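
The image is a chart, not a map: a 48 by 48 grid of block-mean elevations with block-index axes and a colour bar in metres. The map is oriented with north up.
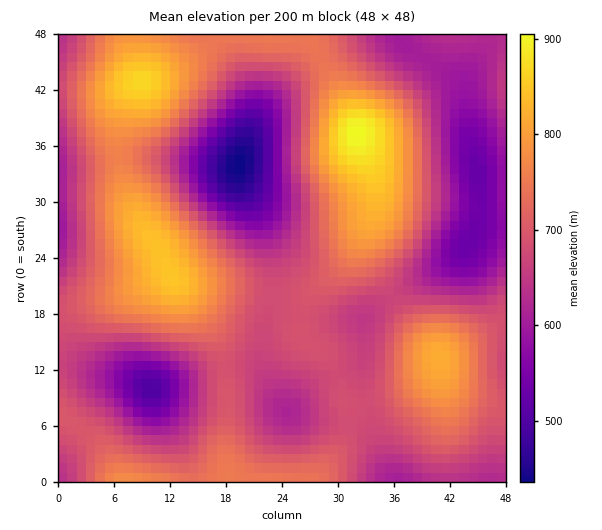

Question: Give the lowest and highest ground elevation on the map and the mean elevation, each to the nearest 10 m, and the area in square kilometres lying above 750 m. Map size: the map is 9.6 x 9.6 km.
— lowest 430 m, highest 910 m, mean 690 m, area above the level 21.9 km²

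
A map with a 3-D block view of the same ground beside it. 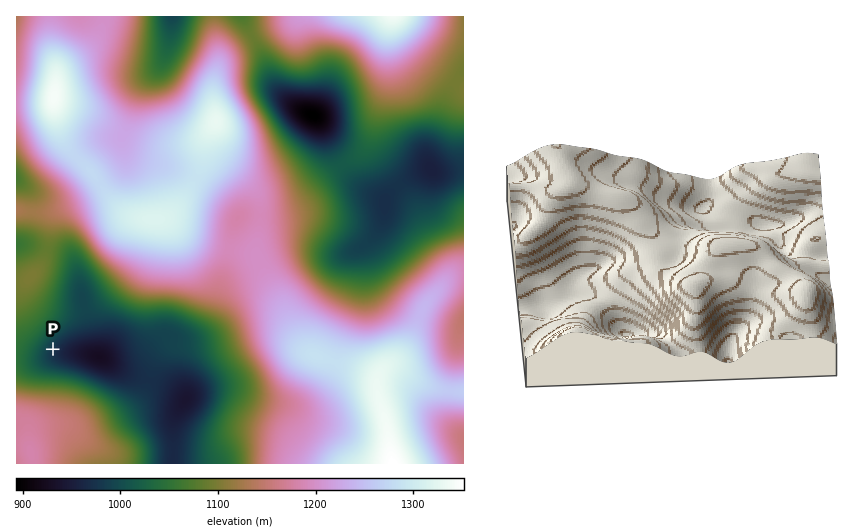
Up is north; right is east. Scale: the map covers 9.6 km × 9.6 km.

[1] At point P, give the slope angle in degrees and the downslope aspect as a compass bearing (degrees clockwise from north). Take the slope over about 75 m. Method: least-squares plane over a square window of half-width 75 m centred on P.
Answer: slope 6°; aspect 116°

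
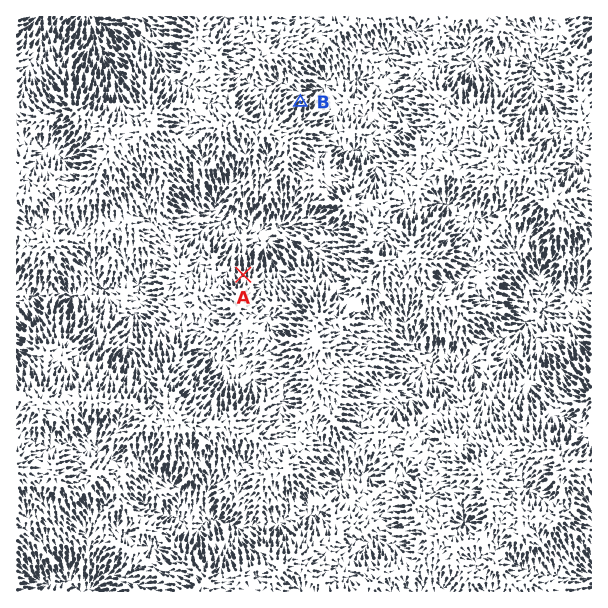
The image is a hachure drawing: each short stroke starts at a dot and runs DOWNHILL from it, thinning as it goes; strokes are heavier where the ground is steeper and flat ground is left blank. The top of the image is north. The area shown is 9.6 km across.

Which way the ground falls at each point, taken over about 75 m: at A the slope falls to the N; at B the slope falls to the NE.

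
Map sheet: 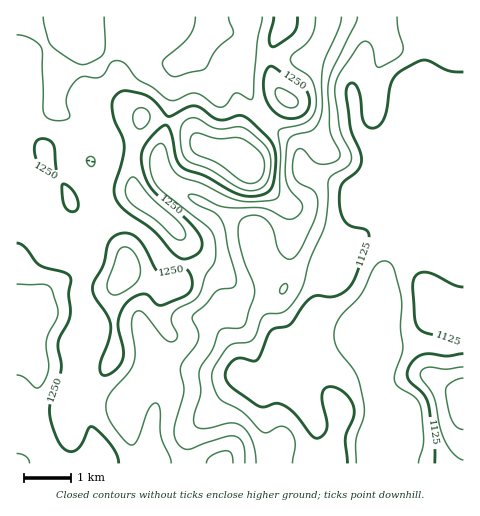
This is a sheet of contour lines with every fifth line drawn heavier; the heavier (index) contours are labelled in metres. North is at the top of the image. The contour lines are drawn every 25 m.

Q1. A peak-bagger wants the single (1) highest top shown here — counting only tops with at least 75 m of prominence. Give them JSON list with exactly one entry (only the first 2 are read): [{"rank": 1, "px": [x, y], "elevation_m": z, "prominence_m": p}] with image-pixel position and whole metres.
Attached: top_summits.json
[{"rank": 1, "px": [249, 166], "elevation_m": 1323, "prominence_m": 248}]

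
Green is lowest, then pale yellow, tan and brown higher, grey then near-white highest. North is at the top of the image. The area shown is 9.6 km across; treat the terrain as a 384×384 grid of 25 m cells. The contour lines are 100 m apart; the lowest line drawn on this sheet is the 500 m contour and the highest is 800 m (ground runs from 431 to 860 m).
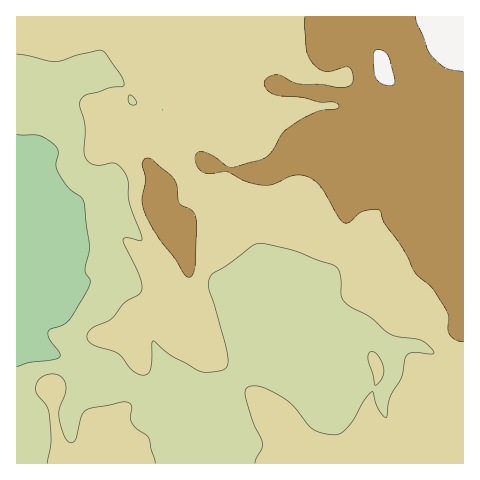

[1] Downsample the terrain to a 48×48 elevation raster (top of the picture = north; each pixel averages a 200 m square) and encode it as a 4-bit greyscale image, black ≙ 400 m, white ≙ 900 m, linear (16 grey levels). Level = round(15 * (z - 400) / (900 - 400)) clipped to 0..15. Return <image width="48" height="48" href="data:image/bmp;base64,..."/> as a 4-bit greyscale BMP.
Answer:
<image width="48" height="48" href="data:image/bmp;base64,Qk32BAAAAAAAAHYAAAAoAAAAMAAAADAAAAABAAQAAAAAAIAEAAATCwAAEwsAABAAAAAAAAAAAAAAABEREQAiIiIAMzMzAERERABVVVUAZmZmAHd3dwCIiIgAmZmZAKqqqgC7u7sAzMzMAN3d3QDu7u4A////AFVWd2d3d2ZmZVVVVmZmd3d3d3d3dneIiFVWZmd3d2ZmZVVVVmZmd3d3d3d3ZniJiFVWZmZ3dmZmZVVVZmZneId3Z3d3Z4iZiFVWZmZ3dmZmZVVVZmZniHZmZmd2Z4mZiFVWZmZ3ZmZmVVVVZmZ3h3ZVZmZmZ4mYiVVWZmZmZmZlVVVWZmZ3d2VVZmZmZ4mYiVVmZlVmZmZVVVVWZmZ3dlVVVmZmZ4iIiVVndlVVVmVVVVVVZmZmZVVVVmZmZ4iIiVVndlRERVVVVVVVZmZmVVVVVWZmZniIiUVmZURERWZlVVZmZmZVVVVVVWZmZniIiDREREREVmdlVmZ2ZlVVVVVVVWZmZmd3dyIjNEVVZndmZneHZlVVVVVVVWZmZmZmZxIiNFVmd3dmd3iHZlVVVVVVVWZmZmZneBIjRFZneIdneIiHZVVVVVVVVVZmZmZ4mSIjNFZneIdniIiHZVVVVVVVVVZmZ3d4miIiI0VWZ3d4iIh2ZVVVVVVVVWZnd3d4miIiIjRVZnd4iHd2ZWVVVVVVZmZ3iIeImhEiIjNFVmeJmHd2VWVVVVVmZneIiIiJqhESIjNEVVZ5iIdmVVVVVVZmZ3iIiIiZqhESIjM0RFZ4eIhmVVVVVVZmZ4iIiImaqhERIjMzNFd3eJhmZVVVVVZmZ3iIiJmqqhERIjMzNGd3iah2ZmVVZmZmZ3iIiJqqqhEREiM0RWdnmqh3dmZmZmZnd3eIiZqqqhEREiM0VmZ4q6l3d2ZmZnd3iIiImaqqqhEREiNFZmaKq6l3d3Z3d3d3iIiImqqqmhERESNFVVeaqql3d3d3d3d4iYiJmqqpmhERESNFVWiqqql3eIh3d3d4mZmZmZmZmhEREiNERWmqqZh3d3d3d3eJmpmZmZmqqhERIjNERXmrqYh3d3d3d3eJqqmZmaqqqhESIzRERXmqqYh3iIiIiIiZqqqZmqqqqhESM0REVXmqmIiIiZqqmYmZqqqZmqqqqiIiNEVVVomZmImZmZqqqqqqqqqqqqqqqiIjNFZmZ4mYh4mpmZmaqruqqqqqqqqqqiIjNFZ3d3iId4mYiIiJq7u6qquqqqqqqjMzNFZ3d3iHd4iHd3eJq7y7qqu6qqqqqzM0RVZ3d3d3Z3d3d3eImrzLqqu6qqqru0RERVZ4h3d2ZndmZ3eIiaq7qqqqqqq7u1VVVWZ3d2ZmZmZmZnd3iImamqq7uqu7u1VVVWZ3dmZmZmZmZneIiImZmaq7u7u7u0RVVWZmZmZmZmZmd3eJmZmZmqq7u7u7u0REVVZmZmd2ZmZnd4iZmZmZmZq8y7u7u0RERVVVZnd3Zmd3d4iZmYiZmZvNy7u7zERVVVVVZ4iHZmd3d3iIiIiZmavNy7u8zGZmZmVWd4mHZnd3d3d3d4mqqqvMy7vM3Xd3d2ZmeImHZnd3d3d3eImrqrvMu7zN3Xd3d2Zmd4iHd3d3d3eIiJmrq7u7u7zd7nd3dmZmd4h3eId3d3eIiJmqq7u7u7ze7nd3ZmZmd4d3eId3d3iIiJmqq7u7u83e7g=="/>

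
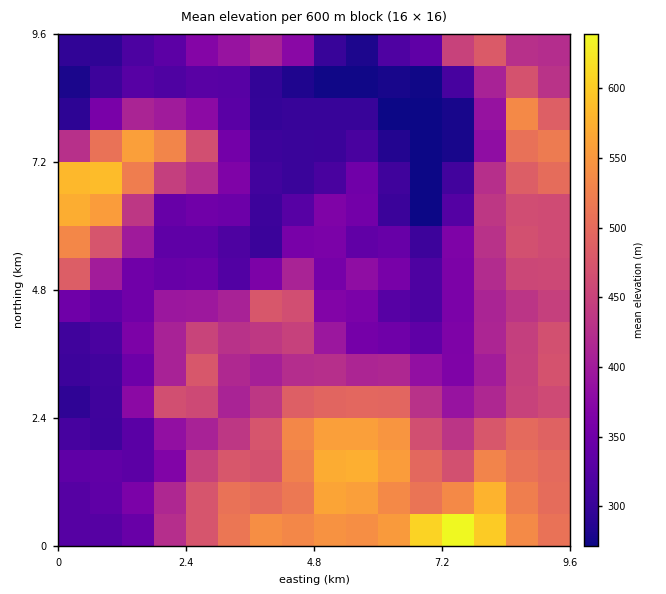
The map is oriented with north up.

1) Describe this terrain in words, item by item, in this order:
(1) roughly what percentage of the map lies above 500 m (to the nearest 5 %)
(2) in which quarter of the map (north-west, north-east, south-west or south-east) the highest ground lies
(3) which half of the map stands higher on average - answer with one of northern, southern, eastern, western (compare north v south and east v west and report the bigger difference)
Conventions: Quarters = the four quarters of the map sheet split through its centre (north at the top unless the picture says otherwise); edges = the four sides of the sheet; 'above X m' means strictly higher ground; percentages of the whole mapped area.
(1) Ground above 500 m makes up about 20 % of the sheet.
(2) The highest point lies in the south-east quarter of the map.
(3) The southern half stands higher on average than the northern half.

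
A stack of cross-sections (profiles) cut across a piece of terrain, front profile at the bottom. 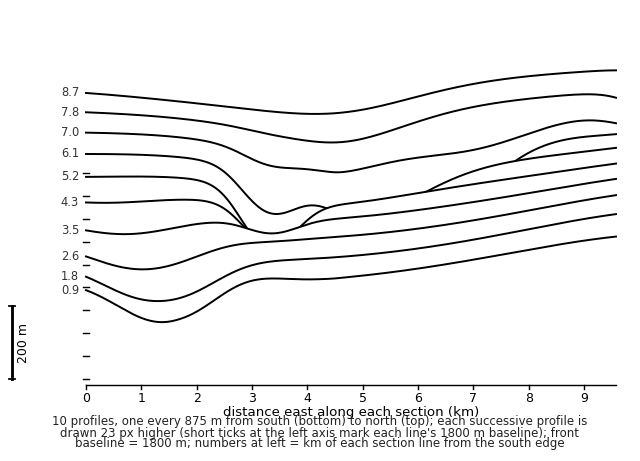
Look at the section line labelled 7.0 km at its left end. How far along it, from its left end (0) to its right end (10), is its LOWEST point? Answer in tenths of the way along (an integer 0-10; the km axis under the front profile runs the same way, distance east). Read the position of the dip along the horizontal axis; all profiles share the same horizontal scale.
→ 5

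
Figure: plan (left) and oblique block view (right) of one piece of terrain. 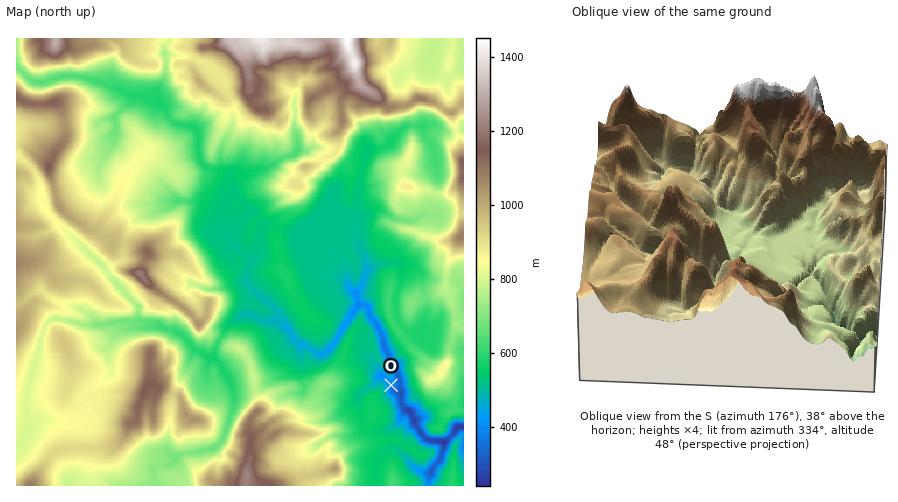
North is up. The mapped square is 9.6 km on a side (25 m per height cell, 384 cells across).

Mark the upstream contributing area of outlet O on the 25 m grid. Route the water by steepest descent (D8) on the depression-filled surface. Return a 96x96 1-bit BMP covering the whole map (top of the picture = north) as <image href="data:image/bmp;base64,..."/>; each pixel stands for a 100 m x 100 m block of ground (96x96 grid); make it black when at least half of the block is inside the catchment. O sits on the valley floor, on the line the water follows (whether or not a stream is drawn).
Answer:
<image width="96" height="96" href="data:image/bmp;base64,Qk2+BAAAAAAAAD4AAAAoAAAAYAAAAGAAAAABAAEAAAAAAIAEAAATCwAAEwsAAAIAAAAAAAAA////AAAAAAAAAAAAAAAD4AAAAAAAAAAAAAB/8AAAAAAAAAAAAAB//4AAAAAAAAAAAAA///AAAAAAAAAAAAA///gAAAAAAAAAAAA///gAAAAAAAAAAAA///wAAAAAAAAAAAA///4AAAAAAAAAAAA///8AAAAAAAAAAAA///+AAAAAAAAAAAAf//+AAAAAAAAAAAAP///AAAAAAAAAAAAH///gAAAAAAAAAAAD///wAAAAAAAAAAAA///wAAAAAAAAAAAAB//wAAAAAAAAAAAAA//wAAAAAAAAAAAAAf/wAAAAAAAAAAAAAP/wAAAAAAAAAAAAAP/4AAAAAAAAAAAAAH/8AAAAAAAAAAAAAD//AAAAAAAAAAAAAB//gAAAAAAAAAAAAA//AAAAAAAAAAAAAA//AAAAAAAAAAAAAAf+AAAAAAAAAAAAAAf8AAAAAAAAAAAAAAP8AAAAAAAAAAAAAAP4AAAAAAAAAAAAAAHwAAAAAAAAAAAAAAHwAAAAAAAAAAAAAAHgAAAAAAAAAAAAAADgAAAAAAAAAAAAAADAAAAAAAAAAAAAAAAAAAAAAAAAAAAAAAAAAAAAAAAAAAAAAAAAAAAAAAAAAAAAAAAAAAAAAAAAAAAAAAAAAAAAAAAAAAAAAAAAAAAAAAAAAAAAAAAAAAAAAAAAAAAAAAAAAAAAAAAAAAAAAAAAAAAAAAAAAAAAAAAAAAAAAAAAAAAAAAAAAAAAAAAAAAAAAAAAAAAAAAAAAAAAAAAAAAAAAAAAAAAAAAAAAAAAAAAAAAAAAAAAAAAAAAAAAAAAAAAAAAAAAAAAAAAAAAAAAAAAAAAAAAAAAAAAAAAAAAAAAAAAAAAAAAAAAAAAAAAAAAAAAAAAAAAAAAAAAAAAAAAAAAAAAAAAAAAAAAAAAAAAAAAAAAAAAAAAAAAAAAAAAAAAAAAAAAAAAAAAAAAAAAAAAAAAAAAAAAAAAAAAAAAAAAAAAAAAAAAAAAAAAAAAAAAAAAAAAAAAAAAAAAAAAAAAAAAAAAAAAAAAAAAAAAAAAAAAAAAAAAAAAAAAAAAAAAAAAAAAAAAAAAAAAAAAAAAAAAAAAAAAAAAAAAAAAAAAAAAAAAAAAAAAAAAAAAAAAAAAAAAAAAAAAAAAAAAAAAAAAAAAAAAAAAAAAAAAAAAAAAAAAAAAAAAAAAAAAAAAAAAAAAAAAAAAAAAAAAAAAAAAAAAAAAAAAAAAAAAAAAAAAAAAAAAAAAAAAAAAAAAAAAAAAAAAAAAAAAAAAAAAAAAAAAAAAAAAAAAAAAAAAAAAAAAAAAAAAAAAAAAAAAAAAAAAAAAAAAAAAAAAAAAAAAAAAAAAAAAAAAAAAAAAAAAAAAAAAAAAAAAAAAAAAAAAAAAAAAAAAAAAAAAAAAAAAAAAAAAAAAAAAAAAAAAAAAAAAAAAAAAAAAAAAAAAAAAAAAAAAAAAAAAAAAAAAAAAAAAAAAAAAAAAAAAAAAAAAAAAAAAAAAAAAAAAAAAAAAAAAAAAAAAAAAAAAAAAAAAAAAAAAAAAAAAAAAAAAAA="/>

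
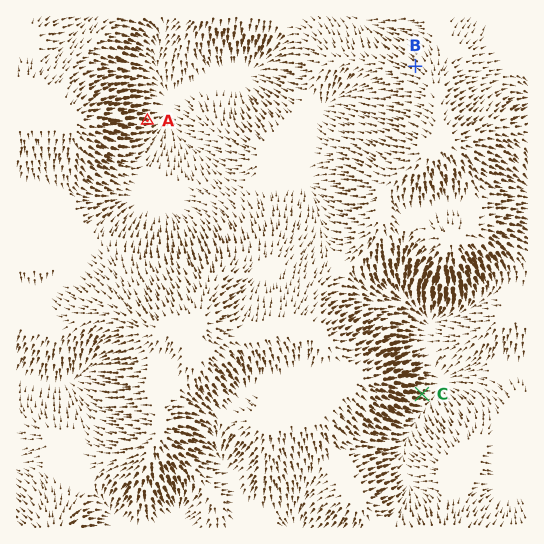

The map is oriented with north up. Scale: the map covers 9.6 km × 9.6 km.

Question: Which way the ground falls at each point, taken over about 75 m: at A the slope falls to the E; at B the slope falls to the NW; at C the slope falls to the E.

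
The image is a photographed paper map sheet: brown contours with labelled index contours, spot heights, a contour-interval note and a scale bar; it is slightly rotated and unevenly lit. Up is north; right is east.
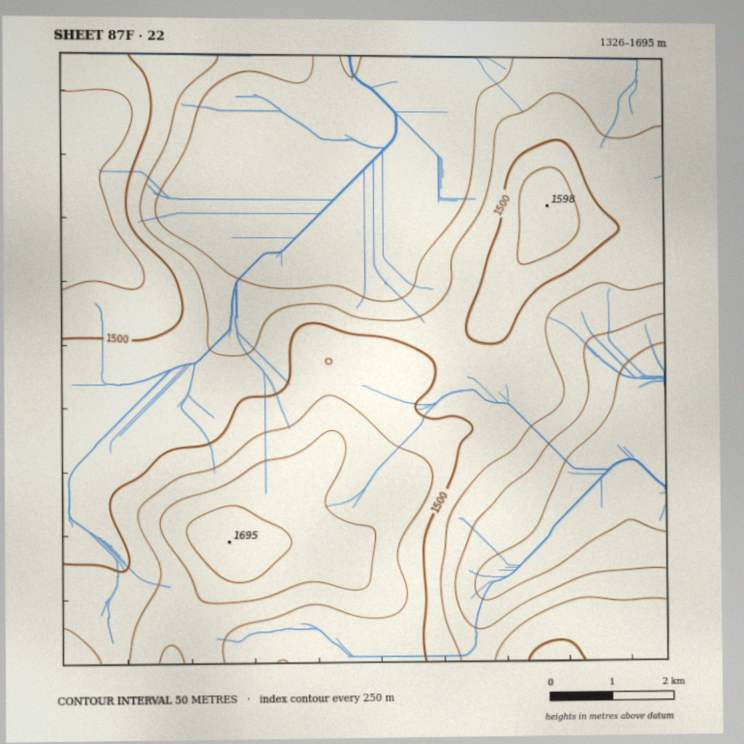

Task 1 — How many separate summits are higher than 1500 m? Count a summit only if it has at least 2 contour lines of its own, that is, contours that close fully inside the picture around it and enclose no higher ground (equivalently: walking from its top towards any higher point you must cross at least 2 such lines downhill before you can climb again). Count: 2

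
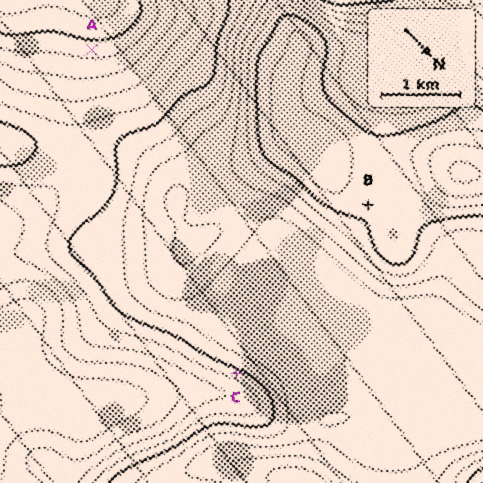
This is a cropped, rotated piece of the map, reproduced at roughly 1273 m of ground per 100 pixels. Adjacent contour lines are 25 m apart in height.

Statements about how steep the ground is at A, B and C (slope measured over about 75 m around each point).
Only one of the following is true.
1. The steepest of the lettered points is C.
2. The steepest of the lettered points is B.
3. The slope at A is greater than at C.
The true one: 1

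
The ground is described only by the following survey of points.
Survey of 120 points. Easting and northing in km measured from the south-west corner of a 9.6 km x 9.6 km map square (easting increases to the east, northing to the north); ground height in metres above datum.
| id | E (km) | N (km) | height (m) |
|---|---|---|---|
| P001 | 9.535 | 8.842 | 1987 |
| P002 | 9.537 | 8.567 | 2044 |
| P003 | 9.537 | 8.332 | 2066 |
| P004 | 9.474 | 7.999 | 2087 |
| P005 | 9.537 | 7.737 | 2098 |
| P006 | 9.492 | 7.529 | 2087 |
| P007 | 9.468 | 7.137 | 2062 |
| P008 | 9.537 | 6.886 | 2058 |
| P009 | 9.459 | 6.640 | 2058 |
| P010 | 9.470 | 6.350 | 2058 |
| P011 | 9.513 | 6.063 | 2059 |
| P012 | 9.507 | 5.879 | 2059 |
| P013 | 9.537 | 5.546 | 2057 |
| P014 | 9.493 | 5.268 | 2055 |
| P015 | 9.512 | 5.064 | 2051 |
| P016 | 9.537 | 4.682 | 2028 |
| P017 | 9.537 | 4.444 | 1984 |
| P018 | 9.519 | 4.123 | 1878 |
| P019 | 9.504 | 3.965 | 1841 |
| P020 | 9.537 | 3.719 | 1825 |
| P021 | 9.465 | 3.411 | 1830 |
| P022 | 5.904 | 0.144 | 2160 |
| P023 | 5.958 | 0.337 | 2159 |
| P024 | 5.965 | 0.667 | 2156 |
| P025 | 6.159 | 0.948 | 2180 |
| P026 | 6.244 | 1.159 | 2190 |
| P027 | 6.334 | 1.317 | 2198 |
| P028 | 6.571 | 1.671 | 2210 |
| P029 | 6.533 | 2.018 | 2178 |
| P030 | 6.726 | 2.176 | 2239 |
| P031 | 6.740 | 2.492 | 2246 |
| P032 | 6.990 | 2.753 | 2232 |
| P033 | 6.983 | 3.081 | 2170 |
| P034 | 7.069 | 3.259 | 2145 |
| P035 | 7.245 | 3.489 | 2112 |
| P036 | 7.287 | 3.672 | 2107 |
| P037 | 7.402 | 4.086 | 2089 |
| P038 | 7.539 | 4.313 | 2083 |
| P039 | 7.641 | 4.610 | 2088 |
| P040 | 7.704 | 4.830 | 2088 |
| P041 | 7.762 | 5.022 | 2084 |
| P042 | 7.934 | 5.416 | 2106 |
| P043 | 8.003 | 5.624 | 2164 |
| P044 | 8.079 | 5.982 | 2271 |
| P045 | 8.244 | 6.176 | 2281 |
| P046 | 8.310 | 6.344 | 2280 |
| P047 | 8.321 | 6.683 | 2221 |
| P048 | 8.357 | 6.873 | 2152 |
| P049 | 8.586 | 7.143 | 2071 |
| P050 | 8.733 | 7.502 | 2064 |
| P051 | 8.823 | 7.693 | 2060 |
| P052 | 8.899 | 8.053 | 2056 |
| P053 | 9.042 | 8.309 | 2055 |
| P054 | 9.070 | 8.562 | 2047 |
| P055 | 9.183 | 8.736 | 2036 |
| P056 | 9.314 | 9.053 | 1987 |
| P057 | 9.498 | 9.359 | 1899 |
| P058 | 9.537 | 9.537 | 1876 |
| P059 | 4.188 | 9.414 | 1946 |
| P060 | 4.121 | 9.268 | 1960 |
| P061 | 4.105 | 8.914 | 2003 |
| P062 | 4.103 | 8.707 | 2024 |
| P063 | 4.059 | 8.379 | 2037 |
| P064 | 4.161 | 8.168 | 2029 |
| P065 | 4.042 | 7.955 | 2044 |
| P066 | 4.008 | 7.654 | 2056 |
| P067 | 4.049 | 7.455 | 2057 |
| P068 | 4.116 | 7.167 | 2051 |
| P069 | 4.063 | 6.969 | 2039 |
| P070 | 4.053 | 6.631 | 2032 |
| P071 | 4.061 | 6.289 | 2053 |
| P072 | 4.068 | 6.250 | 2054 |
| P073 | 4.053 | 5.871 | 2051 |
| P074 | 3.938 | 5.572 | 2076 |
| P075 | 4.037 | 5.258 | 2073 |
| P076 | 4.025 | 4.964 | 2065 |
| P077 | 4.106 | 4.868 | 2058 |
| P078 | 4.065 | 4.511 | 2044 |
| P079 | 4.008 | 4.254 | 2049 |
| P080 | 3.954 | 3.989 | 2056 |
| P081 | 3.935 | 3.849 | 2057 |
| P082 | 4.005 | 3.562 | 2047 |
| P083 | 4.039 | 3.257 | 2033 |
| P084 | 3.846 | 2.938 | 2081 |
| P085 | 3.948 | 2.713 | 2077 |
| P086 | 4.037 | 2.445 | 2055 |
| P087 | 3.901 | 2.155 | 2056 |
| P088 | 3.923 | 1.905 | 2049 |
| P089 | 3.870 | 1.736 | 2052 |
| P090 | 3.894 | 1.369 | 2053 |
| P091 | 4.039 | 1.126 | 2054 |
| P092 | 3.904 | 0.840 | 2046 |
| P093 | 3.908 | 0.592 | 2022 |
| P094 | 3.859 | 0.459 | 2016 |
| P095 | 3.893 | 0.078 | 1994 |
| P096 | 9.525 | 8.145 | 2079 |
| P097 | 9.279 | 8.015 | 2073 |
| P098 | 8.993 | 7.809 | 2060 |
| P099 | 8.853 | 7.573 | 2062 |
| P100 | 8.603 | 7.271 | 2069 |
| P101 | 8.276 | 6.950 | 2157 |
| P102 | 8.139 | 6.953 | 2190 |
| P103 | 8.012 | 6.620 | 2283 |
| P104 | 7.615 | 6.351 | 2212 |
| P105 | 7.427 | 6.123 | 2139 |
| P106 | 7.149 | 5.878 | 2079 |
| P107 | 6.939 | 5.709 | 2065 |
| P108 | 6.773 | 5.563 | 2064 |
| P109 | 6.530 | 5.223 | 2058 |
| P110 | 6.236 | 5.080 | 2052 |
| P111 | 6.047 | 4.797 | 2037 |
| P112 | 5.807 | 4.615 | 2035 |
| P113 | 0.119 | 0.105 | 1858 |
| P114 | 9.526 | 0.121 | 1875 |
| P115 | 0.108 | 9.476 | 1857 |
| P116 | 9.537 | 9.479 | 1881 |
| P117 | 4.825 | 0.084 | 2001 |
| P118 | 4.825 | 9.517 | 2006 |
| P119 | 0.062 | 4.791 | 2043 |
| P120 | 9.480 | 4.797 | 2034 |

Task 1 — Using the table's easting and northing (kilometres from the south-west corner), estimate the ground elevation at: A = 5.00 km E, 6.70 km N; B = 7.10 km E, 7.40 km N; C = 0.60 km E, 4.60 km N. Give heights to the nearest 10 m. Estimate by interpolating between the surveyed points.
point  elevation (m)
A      2000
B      2060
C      2010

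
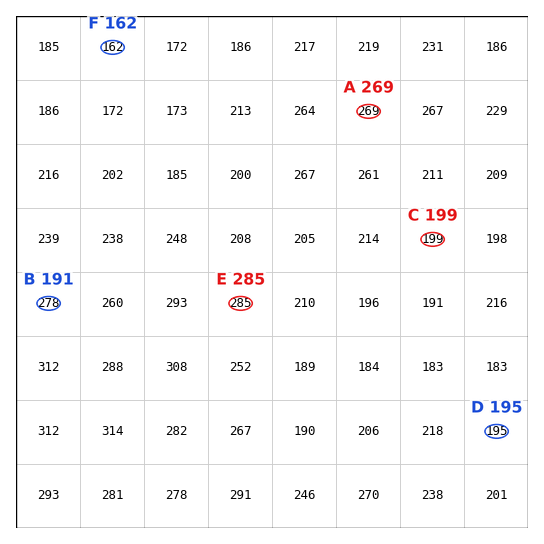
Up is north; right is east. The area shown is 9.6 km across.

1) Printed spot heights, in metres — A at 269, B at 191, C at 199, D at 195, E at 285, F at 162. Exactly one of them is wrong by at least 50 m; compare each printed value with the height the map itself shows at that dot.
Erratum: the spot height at B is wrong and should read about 278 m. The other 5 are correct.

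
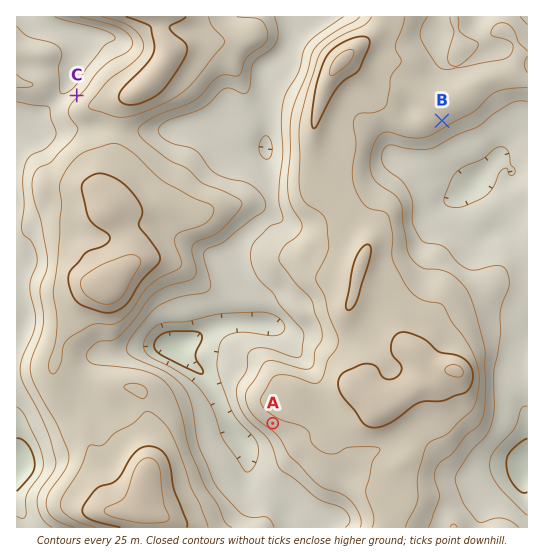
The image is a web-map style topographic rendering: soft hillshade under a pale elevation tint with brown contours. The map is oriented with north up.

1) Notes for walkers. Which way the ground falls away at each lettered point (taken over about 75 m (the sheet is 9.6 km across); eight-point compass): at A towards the SW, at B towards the SE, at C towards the NW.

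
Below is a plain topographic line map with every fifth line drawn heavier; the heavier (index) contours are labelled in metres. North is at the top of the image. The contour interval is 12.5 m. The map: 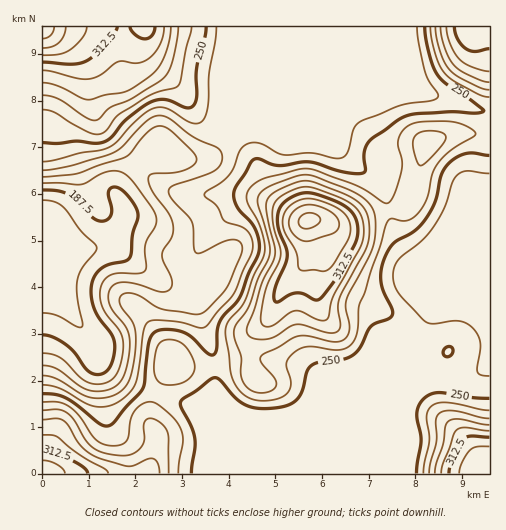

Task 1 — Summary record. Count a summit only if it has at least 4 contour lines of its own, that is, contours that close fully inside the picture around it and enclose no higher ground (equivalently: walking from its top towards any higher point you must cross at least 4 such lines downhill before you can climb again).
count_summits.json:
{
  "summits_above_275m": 1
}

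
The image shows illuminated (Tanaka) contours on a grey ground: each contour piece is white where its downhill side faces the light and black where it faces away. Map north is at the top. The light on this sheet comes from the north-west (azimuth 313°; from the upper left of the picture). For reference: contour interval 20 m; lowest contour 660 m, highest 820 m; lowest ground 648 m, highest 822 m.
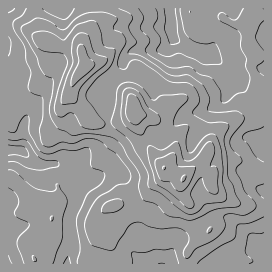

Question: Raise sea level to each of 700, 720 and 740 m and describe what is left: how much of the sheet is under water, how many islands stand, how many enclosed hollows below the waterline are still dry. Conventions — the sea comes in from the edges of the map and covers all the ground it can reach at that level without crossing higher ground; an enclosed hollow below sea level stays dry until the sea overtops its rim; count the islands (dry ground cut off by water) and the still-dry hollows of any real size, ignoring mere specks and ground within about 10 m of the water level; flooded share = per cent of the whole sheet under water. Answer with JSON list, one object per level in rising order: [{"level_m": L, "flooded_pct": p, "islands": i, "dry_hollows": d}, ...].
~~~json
[{"level_m": 700, "flooded_pct": 24, "islands": 0, "dry_hollows": 0}, {"level_m": 720, "flooded_pct": 51, "islands": 0, "dry_hollows": 0}, {"level_m": 740, "flooded_pct": 67, "islands": 1, "dry_hollows": 0}]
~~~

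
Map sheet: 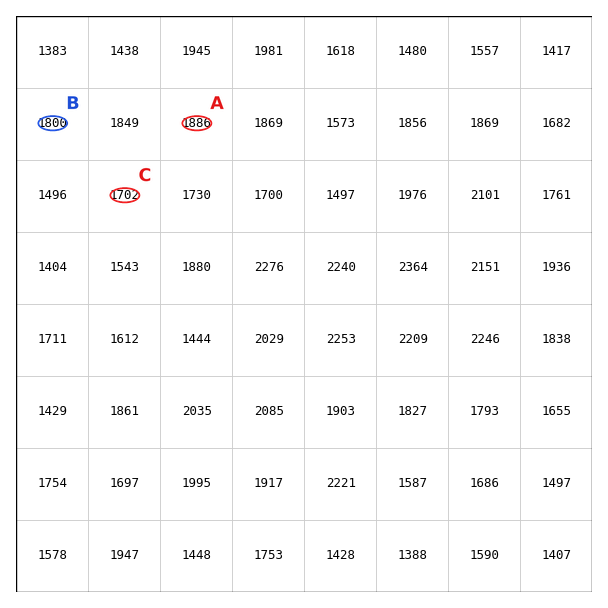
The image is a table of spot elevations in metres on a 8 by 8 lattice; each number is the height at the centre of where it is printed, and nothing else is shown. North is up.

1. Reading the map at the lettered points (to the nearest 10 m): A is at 1890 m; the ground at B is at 1800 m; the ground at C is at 1700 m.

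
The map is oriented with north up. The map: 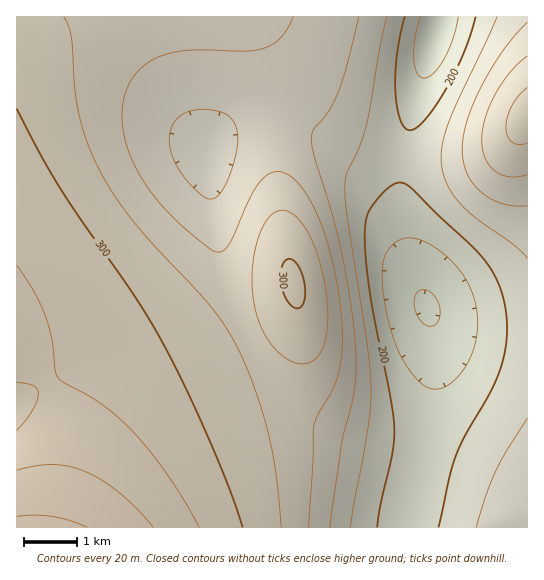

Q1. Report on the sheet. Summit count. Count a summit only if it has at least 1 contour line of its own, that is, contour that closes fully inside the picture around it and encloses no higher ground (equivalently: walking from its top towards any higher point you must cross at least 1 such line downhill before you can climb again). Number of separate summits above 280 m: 1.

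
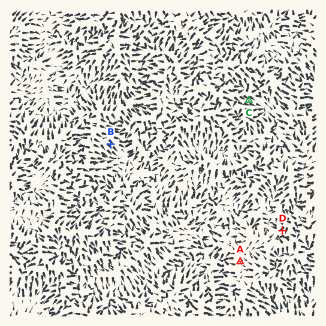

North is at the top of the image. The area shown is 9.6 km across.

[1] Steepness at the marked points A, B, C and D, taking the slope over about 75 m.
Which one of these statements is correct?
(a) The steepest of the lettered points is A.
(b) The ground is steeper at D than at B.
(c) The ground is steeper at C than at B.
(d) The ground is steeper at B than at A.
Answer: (d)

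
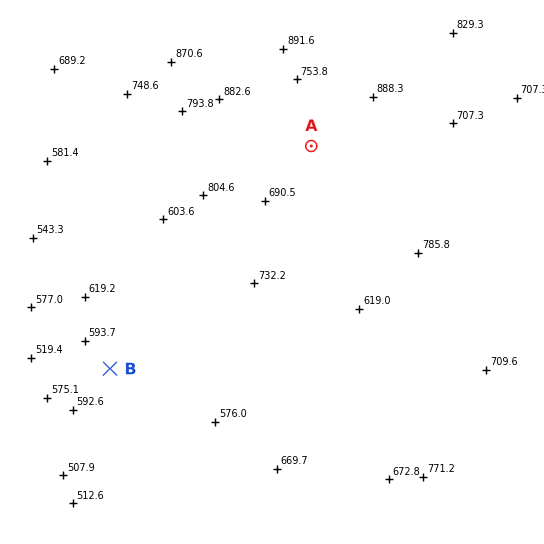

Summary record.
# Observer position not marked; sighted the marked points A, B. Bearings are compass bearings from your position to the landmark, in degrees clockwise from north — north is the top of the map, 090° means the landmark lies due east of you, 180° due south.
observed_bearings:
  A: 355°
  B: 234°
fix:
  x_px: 318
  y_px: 218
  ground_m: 710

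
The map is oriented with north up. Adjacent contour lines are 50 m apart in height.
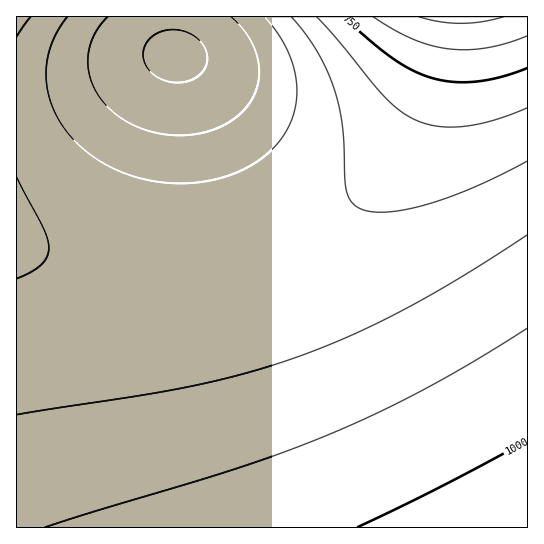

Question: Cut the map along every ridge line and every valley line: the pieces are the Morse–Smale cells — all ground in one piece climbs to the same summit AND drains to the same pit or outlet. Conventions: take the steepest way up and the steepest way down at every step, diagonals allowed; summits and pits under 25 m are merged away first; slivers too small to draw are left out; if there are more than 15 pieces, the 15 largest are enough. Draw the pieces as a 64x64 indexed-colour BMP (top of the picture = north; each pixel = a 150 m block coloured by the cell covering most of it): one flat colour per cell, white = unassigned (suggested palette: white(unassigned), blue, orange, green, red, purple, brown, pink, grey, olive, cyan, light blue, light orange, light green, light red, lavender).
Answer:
<image width="64" height="64" href="data:image/bmp;base64,Qk12CAAAAAAAAHYAAAAoAAAAQAAAAEAAAAABAAQAAAAAAAAIAAATCwAAEwsAABAAAAAAAAAA////ALR3HwAOf/8ALKAsACgn1gC9Z5QAS1aMAMJ34wB/f38AIr28AM++FwDox64AeLv/AIrfmACWmP8A1bDFABERERERERERERERERERERERERERERERERERERERERERERERERERERERERERERERERERERERERERERERERERERERERERERERERERERERERERERERERERERERERERERERERERERERERERERERERERERERERERERERERERERERERERERERERERERERERERERERERERERERERERERERERERERERERERERERERERERERERERERERERERERERERERERERERERERERERERERERERERERERERERERERERERERERERERERERERERERERERERERERERERERERERERERERERERERERERERERERERERERERERERERERERERERERERERERERERERERERERERERERERERERERERERERERERERERERERERERERERERERERERERERERERERERERERERERERERERERERERERERERERERERERERERERERERERERERERERERERERERERERERERERERERERERERERERERERERERERERERERERERERERERERERERERERERERERERERERERERERERERERERERERERERERERERERERERERERERERERERERERERERERERERERERERERERERERERERERERERERERERERERERERERERERERERERERERERERERERERERERERERERERERERERERERERERERERERERERERERERERERERERERERERERERERERERERERERERERERERERERERERERERERERERERERERERERERERERERERERERERERERERERERERERERERERERERERERERERERERERERERERERERERERERERERERERERERERERERERERERERERERERERERERERERERERERERERERERERERERERERERERERERERERERERERERERERERERERERERERERERERERERERERERERERERERERERERERERERERERERERERERERERERERERERERERERERERERERERERERERERERERERERERERERERERERERERERERERERERERERERERERERERERERERERERERERERERERERERERERERERERERERERERERERERERERERERERERERERERERERERERERERERERERERERERERERERERERERERERERERERERERERERERERERERERERERERERERERERERERERERERERERERERERERERERERERERERERERERERERERERERERERERERERERERERERERERERERERERERERERERERERERERERERERERERIiIiIiIiIhERERERERERERERERERERERERERERESIiIiIiIiIiIiIiIRERERERERERERERERERERERERIiIiIiIiIiIiIiIiIiIhEREREREREREREREREREREiIiIiIiIiIiIiIiIiIiIiIhERERERERERERERERERESIiIiIiIiIiIiIiIiIiIiIiIhERERERERERERERERERIiIiIiIiIiIiIiIiIiIiIiIiIhEREREREREREREREREiIiIiIiIiIiIiIiIiIiIiIiIiIRERERERERERERERESIiIiIiIiIiIiIiIiIiIiIiIiIiIRERERERERERERERIiIiIiIiIiIiIiIiIiIiIiIiIiIiEREREREREREREREiIiIiIiIiIiIiIiIiIiIiIiIiIiIhERERERERERERESIiIiIiIiIiIiIiIiIiIiIiIiIiIiIRERERERERERERIiIiIiIiIiIiIiIiIiIiIiIiIiIiIiEREREREREREREiIiIiIiIiIiIiIiIiIiIiIiIiIiIiIhERERERERERESIiIiIiIiIiIiIiIiIiIiIiIiIiIiIiERERERERERERIiIiIiIiIiIiIiIiIiIiIiIiIiIiIiIhEREREREREREiIiIiIiIiIiIiIiIiIiIiIiIiIiIiIiIRERERERERESIiIiIiIiIiIiIiIiIiIiIiIiIiIiIiIhERERERERERIiIiIiIiIiIiIiIiIiIiIiIiIiIiIiIiIREREREREREiIiIiIiIiIiIiIiIiIiIiIiIiIiIiIiIhERERERERESIiIiIiIiIiIiIiIiIiIiIiIiIiIiIiIiIRERERERERIiIiIiIiIiIiIiIiIiIiIiIiIiIiIiIiIhEREREREREiIiIiIiIiIiIiIiIiIiIiIiIiIiIiIiIiIRERERERESIiIiIiIiIiIiIiIiIiIiIiIiIiIiIiIiIhERERERERMzMzIiIiIiIiIiIiIiIiIiIiIiIiIiIiIiIREREREREzMzMzMyIiIiIiIiIiIiIiIiIiIiIiIiIiIhERERERETMzMzMzMzIiIiIiIiIiIiIiIiIiIiIiIiIiERERERERMzMzMzMzMzMiIiIiIiIiIiIiIiIiIiIiIiIREREREREzMzMzMzMzMzMzIiIiIiIiIiIiIiIiIiIiIiERERERETMzMzMzMzMzMzMiIiIiIiIiIiIiIiIiIiIiIRERERERMzMzMzMzMzMzMiIiIiIiIiIiIiIiIiIiIiIhEREREREzMzMzMzMzMzMyIiIiIiIiIiIiIiIiIiIiIiERERERETMzMzMzMzMzMzIiIiIiIiIiIiIiIiIiIiIiIRERERER"/>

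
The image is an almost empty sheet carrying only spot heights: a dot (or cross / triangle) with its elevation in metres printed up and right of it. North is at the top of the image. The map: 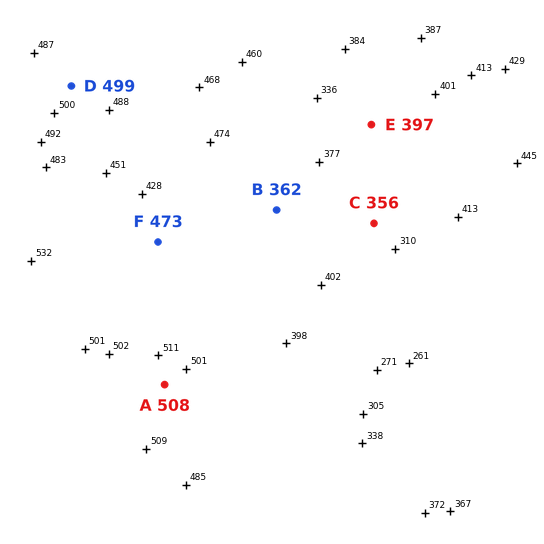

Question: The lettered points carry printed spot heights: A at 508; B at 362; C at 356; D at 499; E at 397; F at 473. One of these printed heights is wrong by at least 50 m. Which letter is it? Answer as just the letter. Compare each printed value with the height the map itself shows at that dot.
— B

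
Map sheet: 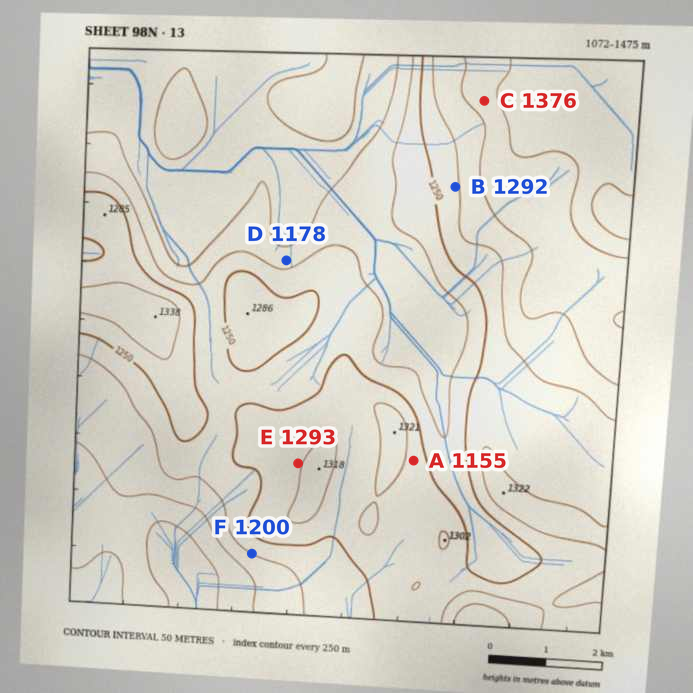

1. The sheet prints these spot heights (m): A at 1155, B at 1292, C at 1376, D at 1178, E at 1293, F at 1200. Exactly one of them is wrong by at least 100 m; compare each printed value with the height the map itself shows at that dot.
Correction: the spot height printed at A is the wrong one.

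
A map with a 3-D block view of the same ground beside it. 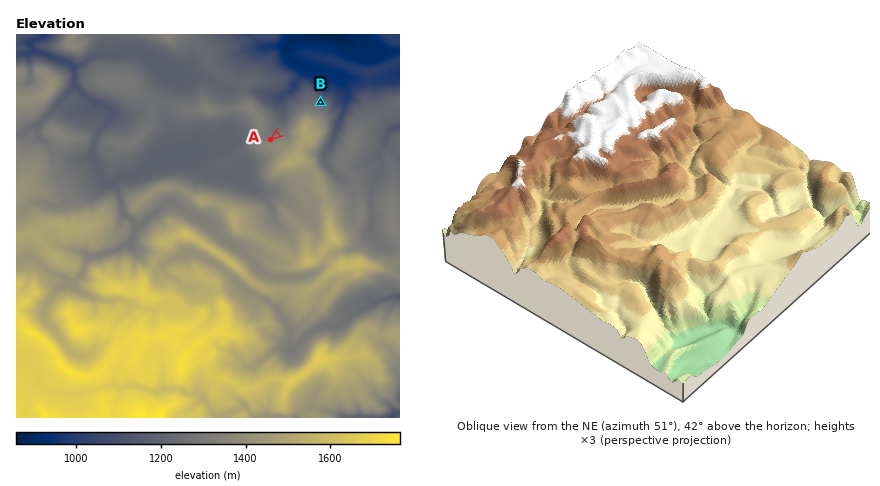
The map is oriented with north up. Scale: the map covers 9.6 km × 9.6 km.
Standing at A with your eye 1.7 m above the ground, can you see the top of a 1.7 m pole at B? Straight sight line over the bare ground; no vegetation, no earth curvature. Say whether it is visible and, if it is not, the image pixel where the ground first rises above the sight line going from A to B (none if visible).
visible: false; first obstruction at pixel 288 126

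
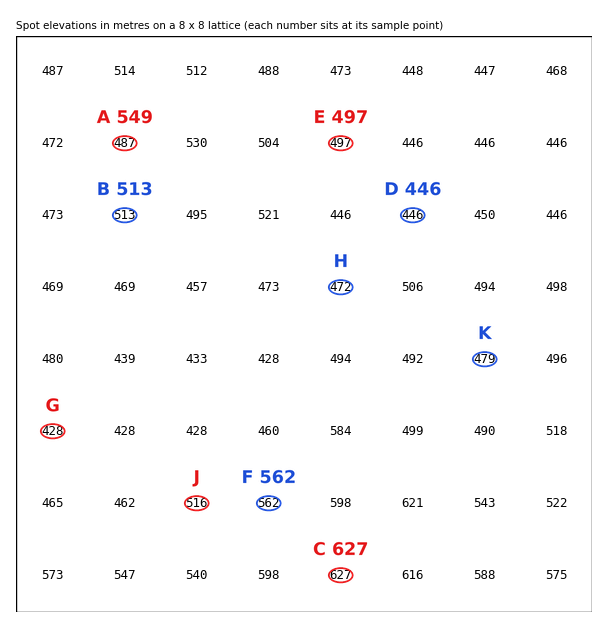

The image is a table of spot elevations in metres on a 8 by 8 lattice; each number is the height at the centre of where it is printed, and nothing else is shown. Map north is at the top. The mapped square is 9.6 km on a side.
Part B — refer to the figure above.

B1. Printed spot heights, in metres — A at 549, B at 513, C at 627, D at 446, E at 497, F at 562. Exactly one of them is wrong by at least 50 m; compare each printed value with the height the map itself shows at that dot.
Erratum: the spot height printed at A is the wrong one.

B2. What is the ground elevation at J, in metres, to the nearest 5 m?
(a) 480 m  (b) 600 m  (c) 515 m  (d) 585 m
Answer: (c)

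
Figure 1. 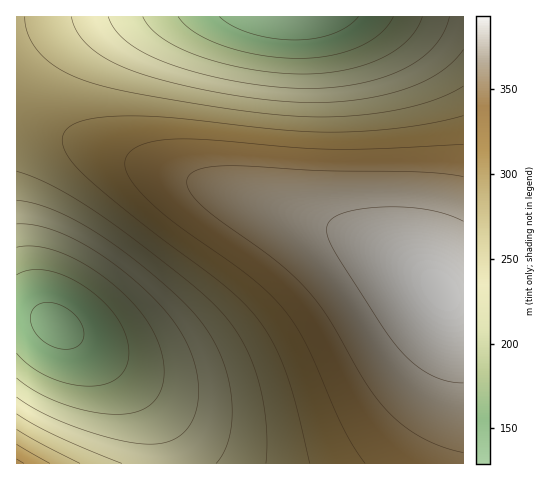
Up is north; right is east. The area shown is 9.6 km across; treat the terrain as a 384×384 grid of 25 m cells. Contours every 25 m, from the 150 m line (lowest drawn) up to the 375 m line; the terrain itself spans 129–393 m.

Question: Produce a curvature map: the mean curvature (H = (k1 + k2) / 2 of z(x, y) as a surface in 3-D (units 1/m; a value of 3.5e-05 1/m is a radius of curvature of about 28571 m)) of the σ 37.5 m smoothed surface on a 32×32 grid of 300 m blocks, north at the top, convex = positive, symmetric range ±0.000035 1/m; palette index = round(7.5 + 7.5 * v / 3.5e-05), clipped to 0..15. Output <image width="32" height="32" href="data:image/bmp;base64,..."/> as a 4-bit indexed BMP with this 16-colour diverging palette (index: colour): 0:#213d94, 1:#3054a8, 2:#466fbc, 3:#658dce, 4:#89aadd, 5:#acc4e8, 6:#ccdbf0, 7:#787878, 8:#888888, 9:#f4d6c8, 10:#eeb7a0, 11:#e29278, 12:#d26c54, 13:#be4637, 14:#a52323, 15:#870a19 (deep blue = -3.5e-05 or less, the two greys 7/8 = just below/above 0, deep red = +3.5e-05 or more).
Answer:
<image width="32" height="32" href="data:image/bmp;base64,Qk12AgAAAAAAAHYAAAAoAAAAIAAAACAAAAABAAQAAAAAAAACAAATCwAAEwsAABAAAAAAAAAAlD0hAKhUMAC8b0YAzo1lAN2qiQDoxKwA8NvMAHh4eACIiIgAyNb0AKC37gB4kuIAVGzSADdGvgAjI6UAGQqHAHZmVVVEREVWZneIiIiIiIhVVVRERERFVmZ3iIiIiIiIRERERERERVZmd4iIiIiIiDMzMzM0REVWZneIiIiJmZkiIiMzM0RFVmd3iIiJmZmZEREiIzNEVVZnd4iIiZmZmQABESIzRFVWZ3eIiJmZmZkAAAESM0RVVmd3iIiZmZmqAAAAEjNEVWZnd3iImZmaqgAAABIjRVVmZnd4iJmZqqoAAAARI0VVZmd3eIiZmaqqAAAAEjRWZmd3eIiJmZqqqgAAEjRVZ3d4iIiImZmqqqoAASNFZ4iIiZmZmZmaqqqqASM0VniZmZmZmZmaqqqqqiI0VneJqqqqqqqqqqqqqqo0VWeJmru7u7u7qqqqqqqqRWeImrvMzMzMu7u7u6qqqmd4mqvN3d3d3My7u7u6qqp4mqvM3u7u7d3czLu7u6qqmavM3u///+7u3czMu7uqqqq83e7////+7t3My7u6qqmqu8zd7u7u3dzMu7qqqpmZqqu8zM3dzMy7uqmZmZmYiJqqq7u7u7uqqZmIiIiIiIiZmqqqqqqZmIiHd3d3d3d3mZmZmYiIiHd2ZmZmZmZmZ4iIiId3d2ZlVVVERFVVVmaIh3d2ZlVUREQzMzNERFVWh3dmVVREMzIiIiIiIzREVXdmVUQzMiEREQAAERIjNEV2ZUQzIhEAAAAAAAABEjNE"/>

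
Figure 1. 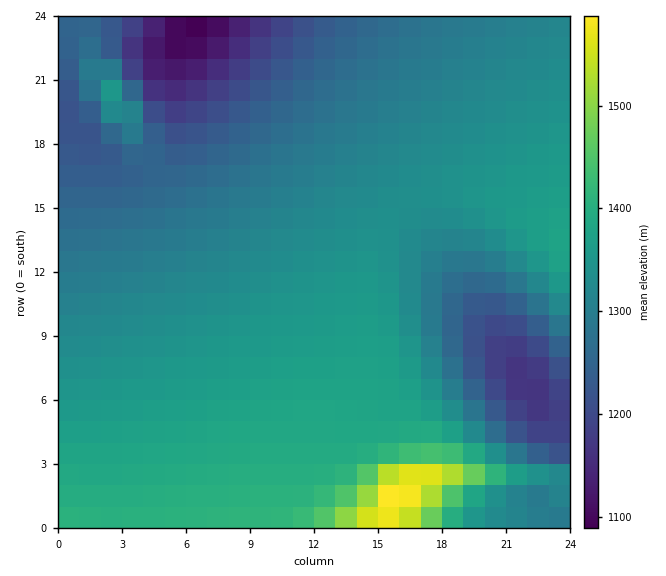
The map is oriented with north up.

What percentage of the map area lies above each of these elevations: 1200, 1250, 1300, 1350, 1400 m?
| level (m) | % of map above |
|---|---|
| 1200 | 93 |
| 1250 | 82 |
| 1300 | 65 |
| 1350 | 33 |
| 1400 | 8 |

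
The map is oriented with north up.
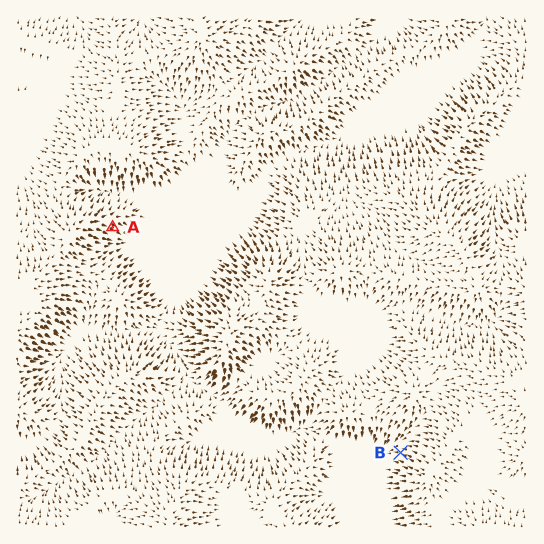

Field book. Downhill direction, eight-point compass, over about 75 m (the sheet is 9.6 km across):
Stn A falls SE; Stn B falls W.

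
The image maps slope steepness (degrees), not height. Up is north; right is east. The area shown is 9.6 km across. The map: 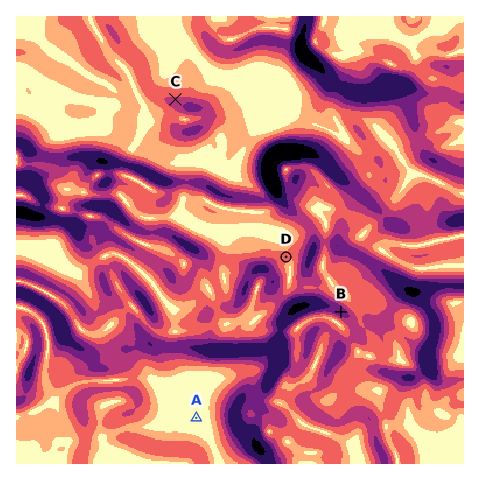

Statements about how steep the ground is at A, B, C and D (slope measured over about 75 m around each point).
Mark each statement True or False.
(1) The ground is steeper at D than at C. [False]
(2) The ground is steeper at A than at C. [False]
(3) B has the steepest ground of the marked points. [True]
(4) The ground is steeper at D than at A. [True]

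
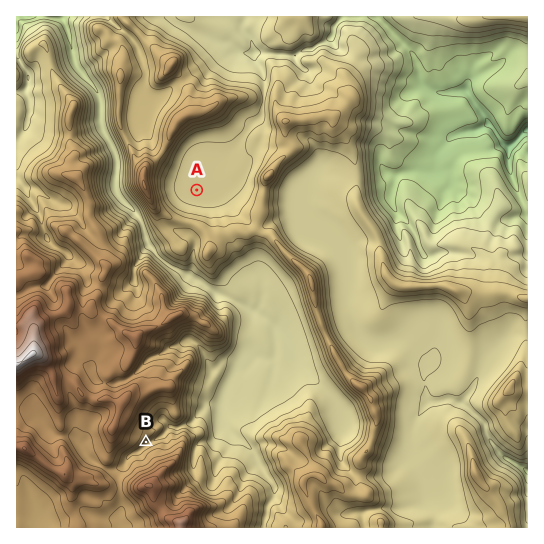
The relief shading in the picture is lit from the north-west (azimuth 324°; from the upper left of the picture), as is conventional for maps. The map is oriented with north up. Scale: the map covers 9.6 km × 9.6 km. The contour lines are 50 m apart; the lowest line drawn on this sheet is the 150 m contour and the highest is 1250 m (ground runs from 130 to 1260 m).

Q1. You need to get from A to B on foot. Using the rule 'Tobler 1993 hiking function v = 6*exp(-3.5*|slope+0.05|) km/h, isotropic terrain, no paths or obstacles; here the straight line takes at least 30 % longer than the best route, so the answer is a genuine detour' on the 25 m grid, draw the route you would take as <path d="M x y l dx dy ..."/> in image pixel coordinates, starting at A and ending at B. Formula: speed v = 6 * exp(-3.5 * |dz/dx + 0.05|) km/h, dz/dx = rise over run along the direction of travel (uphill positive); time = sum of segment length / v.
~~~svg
<path d="M197 190l10 21 4 4 6 3 8 8 5 11 0 21-7 13 0 11 15 31 0 12-3 5 0 12-4 8-9 9-8 16-3 3-4 8-6 7-12 25-7 7-8 4-3 0-25 13"/>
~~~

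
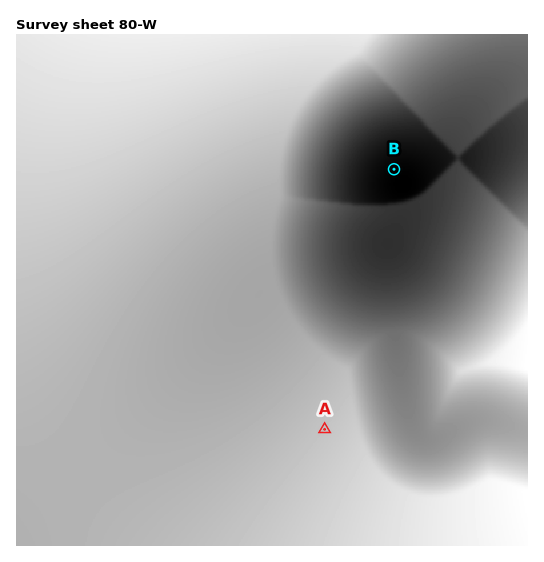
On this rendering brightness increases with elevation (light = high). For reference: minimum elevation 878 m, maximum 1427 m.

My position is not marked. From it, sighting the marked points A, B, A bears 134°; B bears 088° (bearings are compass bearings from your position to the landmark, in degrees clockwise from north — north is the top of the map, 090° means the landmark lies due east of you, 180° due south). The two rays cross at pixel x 67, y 181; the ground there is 1330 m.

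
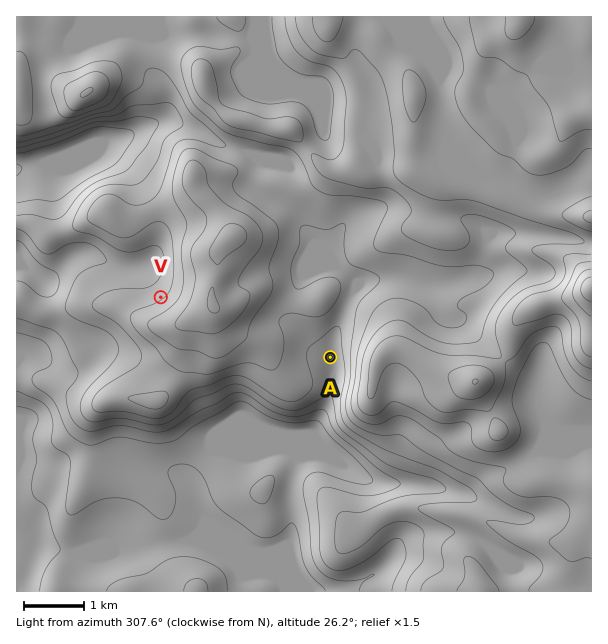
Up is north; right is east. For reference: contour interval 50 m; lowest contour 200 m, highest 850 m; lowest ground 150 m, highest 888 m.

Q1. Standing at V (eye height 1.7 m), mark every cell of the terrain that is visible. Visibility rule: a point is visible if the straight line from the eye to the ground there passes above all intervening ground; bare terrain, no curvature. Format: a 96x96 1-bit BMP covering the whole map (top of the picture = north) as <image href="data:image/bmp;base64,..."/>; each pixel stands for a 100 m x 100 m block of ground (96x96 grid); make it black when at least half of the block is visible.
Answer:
<image width="96" height="96" href="data:image/bmp;base64,Qk2+BAAAAAAAAD4AAAAoAAAAYAAAAGAAAAABAAEAAAAAAIAEAAATCwAAEwsAAAIAAAAAAAAA////AAAAAAAAAAAAAAAAAAAAAAAAAAAAAAAAAAAAAAAAAAAAAAAAAAAAAAAAAAAAAAAAAAAAAAAAAAAAAAAAAAAAAAAAAAAAAAAAAAAAAAAAAAAAAAAAAAAAAAAAAAAAAAAAAAAAAAAAAAAAAAAAAAAAAAAAAAAAAAAAAAAAAAAAAAAAAAAAAAAAAAAAAAAAAAAAAAAAAAAAAAAAAAAAAAAAAAAAAAAAAAAAAAAAAAAAAAAAAAAAAAAAAAAAAAAAAAAAAAAAAAAAAAAAAAAAAAAAAAAAAAAAAAAAAAAAAAAAAAAAAAAAAAAAAAAAAAAAAAAAAAAAAAAAAAAAAAAAAAAAAAAAAAAAAAAAAAAAAAAAAAAAAAAAAAAAAAAAAAAAAAAAAAAAAAAAAAAAAAAAAAAAAAAAAAAAAAAAAAAAAAAAAAAAAAAAAAAAAAAAAAAAAAAAAAAAAAAAAAAAAAAAAAAAAAAAAAAAAAAAAAAAAAAAAAAAAAAAAAAAAAAAAAAAAAAAAAAAAAAAAAAAAAAAAAAAAAAAAAAAAAAAAAAAAAAAAAAAAAAAAAAAAAAAAAAAAAAAAAAAAAAAAAAAAAAAAAAAAAAAAAAAAAAAAAAAAAAAAAAAAAAAAAAAAAAAAAAAAAAAAAAAAAAAAAAAAAAAAAAAAAAAAAAAAAAAAAAAAAAAAAAAAAAAAAAAAAAAAAAAAAAAAAAAAAAAAAAAAAAAAAAAAAAAAAAAAAAAAAAAAAAAAAfAAAAAAAAAAAAAAD/wAAAAAAAAAAAAAP/8AAAAAAAAAAAAAP/+AAAAAAAAAAAAAf/+AAAAAAAAAAAAD//+AAAAAAAAAAAAD//+AAAAAAAAAAAAB//+AAAAAAAAAAAAB//+AAAAAAAAAAAPB//+AAAAAAAAAAAP///8AAAAAAAAAAAP///wAAAAAAAAAAAP///wAAAAAAAAAAAH///wAAAAAAAAAAAAf//wAAAAAAAAAAAAH//wAAAAAAAAAAAAAcf4AAAAAAAAAAAAAAH8AAAAAAAAAAAAAAD+AAAAAAAAAAAAAAB+AAAAAAAAAAAAAAA8AAAAAAAAAAAAAAA4AAAAAAAAAAAAAAAYAAAAAAAAAAAAAAAAAAAAAAAAAAAAAAAAAAAAAAAAAAAAAAAAAAAAAAAAAAAAAAAAAAAAAAAAAAAAAAAAAAAAAAAAAAAAAAAAAAAAAAAAAAAAAAAAAAAAAAAAAAAAAAAAAAAAAAAAAACAAAAAAAAAAAAAAADAAAAAAAAAAAAAAADA4AAAAAAAAAAAAACA/gAAAAAAAAAAAACAfwAAAAAAAAAAAAAAH4AAAAAAAAAAAAAAD8AAAAAAAAAAAAAAA8AAAAAAAAAAAAAAAOAAAAAAAAAAAAAAAAAAAAAAAAAAAAAAAAAAAAAAAAAAAAAAAAAAAAAAAAAAAAAAAAAAAAAAAAAAAAAAAAAAAAAAAAAAAAAAAAAAAAAAAAAAAAAAAAAAAAAAAAAAAAAAAAAAAAAAAAAAAAAAAAAAAAAAAAAAAAAAAAAAAAAAAAAAAAA="/>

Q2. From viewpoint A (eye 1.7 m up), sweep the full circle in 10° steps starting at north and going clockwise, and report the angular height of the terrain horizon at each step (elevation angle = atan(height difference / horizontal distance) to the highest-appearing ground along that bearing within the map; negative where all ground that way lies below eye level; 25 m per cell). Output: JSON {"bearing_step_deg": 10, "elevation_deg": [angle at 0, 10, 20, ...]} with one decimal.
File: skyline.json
{"bearing_step_deg": 10, "elevation_deg": [5.8, 4.1, 4.2, 5.4, 7.6, 9.8, 12.2, 14.9, 17.2, 18.7, 19.1, 18.8, 17.7, 16.2, 14.2, 11.2, 6.8, 1.4, -0.5, -0.6, 1.2, 2.8, 3.8, 4.5, 4.8, 5.1, 5.3, 5.6, 5.9, 6.4, 6.5, 5.9, 5.6, 5.7, 6.5, 6.7]}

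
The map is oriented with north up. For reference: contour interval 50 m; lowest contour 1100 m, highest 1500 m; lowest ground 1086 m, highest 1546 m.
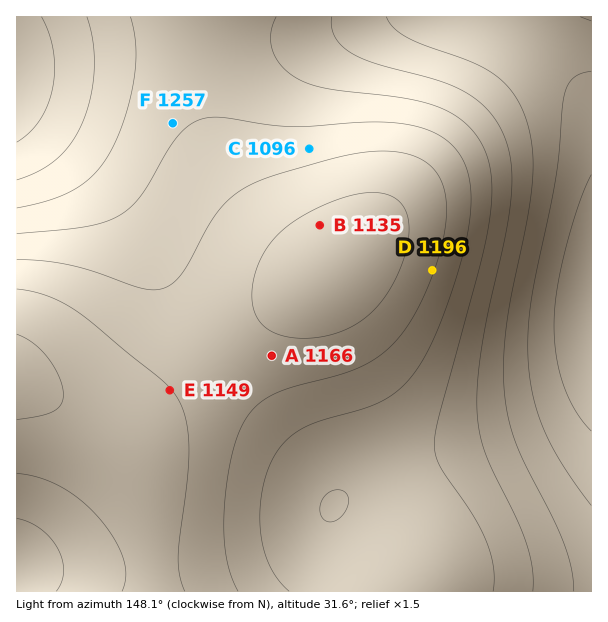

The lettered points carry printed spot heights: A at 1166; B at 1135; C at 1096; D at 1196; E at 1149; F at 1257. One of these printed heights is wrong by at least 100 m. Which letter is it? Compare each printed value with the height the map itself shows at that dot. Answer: C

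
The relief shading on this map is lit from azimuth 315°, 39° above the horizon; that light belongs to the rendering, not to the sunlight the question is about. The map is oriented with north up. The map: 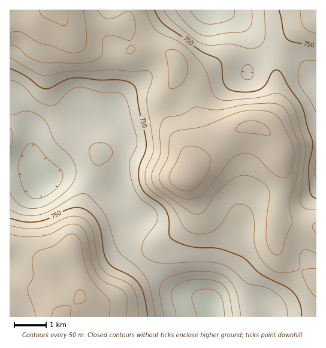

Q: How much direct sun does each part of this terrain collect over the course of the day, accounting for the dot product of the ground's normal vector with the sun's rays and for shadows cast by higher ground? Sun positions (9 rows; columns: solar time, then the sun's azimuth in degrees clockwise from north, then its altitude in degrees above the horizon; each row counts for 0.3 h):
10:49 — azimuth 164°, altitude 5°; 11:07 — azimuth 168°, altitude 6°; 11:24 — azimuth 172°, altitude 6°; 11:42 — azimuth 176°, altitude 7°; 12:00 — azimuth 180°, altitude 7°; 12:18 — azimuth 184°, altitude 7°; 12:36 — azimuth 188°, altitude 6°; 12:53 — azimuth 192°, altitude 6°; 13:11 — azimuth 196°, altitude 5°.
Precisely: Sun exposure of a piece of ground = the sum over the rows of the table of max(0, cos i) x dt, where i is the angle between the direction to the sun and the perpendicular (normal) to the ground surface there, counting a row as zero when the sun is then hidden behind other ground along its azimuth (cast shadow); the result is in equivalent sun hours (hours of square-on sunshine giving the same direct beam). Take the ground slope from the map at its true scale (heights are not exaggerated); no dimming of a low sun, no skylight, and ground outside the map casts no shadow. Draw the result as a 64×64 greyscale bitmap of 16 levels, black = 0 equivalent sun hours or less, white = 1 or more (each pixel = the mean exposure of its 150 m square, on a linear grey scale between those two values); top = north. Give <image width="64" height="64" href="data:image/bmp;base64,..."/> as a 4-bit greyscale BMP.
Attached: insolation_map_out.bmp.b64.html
<image width="64" height="64" href="data:image/bmp;base64,Qk12CAAAAAAAAHYAAAAoAAAAQAAAAEAAAAABAAQAAAAAAAAIAAATCwAAEwsAABAAAAAAAAAAAAAAABEREQAiIiIAMzMzAERERABVVVUAZmZmAHd3dwCIiIgAmZmZAKqqqgC7u7sAzMzMAN3d3QDu7u4A////AEVWZVREREVmZlVVVVREMzM0REMzNERVVVVERERERERVRWZlREM0RWZmVVVVVEMzMzMzMzNERVVVVEREVVVVVVZFZmVEMzNFVmVUREVEQzMzMzMzNEVVVmVURFVWZmZmZlZmVUMyM0RVVDMzREQzMzMzMzRFVmZmZVVVZnd3dmZmVmVUQzMzNEQzIhIiIiIiNEREVVZ3iHdmZmZ4iIiHd2ZVVEQzMzM0MyEQAAARESNFZmZ3eJmZmHdneImZmYh2ZURERERERDMyEQAAAAABI0Z4iJmaq7qph3eJmqqph3ZVMzNEREREMzIQAAAAAAEjV4mqq7vMy7qYd4mqu6mHZVQjM0RVVEQzIhEAAAAAASRnmqu8zMzLuph3iJq6qYZUQzM0RVVVREMyEQAAAAASNWiJq7zMzLuqmHd4mqqYdlQzRERFVURERDMhEAAAACNWd4maq7u7uqmId3iJmYdlRDNVRERERERUQyIQAAABJFZ3eIiZqqqpmYh3eIiId2VERGVUQzMzRFVDMiEAABI0Znd3d4iZmZmIh3d3d3dmVVRVZUQyIiI0REMzMgABIzRWZ3d3iIiIiIh3dnd3ZmVVVWZUMyEREiMzMzMzIRIiNFVmZ3eIiIiId2ZmZmZlVVVmdzIhAAABEiIiMzMyIiIzNEVmeImZmYh2ZVVVVVVVVmd4AAAAAAABERIjMzIiIiIjNFZ3iZmZh3ZVVURFVVVmd3cAAAAAAAAAARIjMiIiIiIjRWeImZiHZlVURERVVWZ3dgAAAAAAAAAAESIzMzMiISI0Z3iIiHdmVVVEREVVZmVVAAAAAAAAAAABEjMzMzMiI0Vmd3d3dmZlVVRERVVUQzMAAAAAAAAAAAASIzNEREREVmd3d2ZmZWZmVUREVUMhEQAAAAAAAAAAABIjM0RVZmZ3iId2ZlVVVmZVREREMhAAAAAAAAAAAAAAEiMzRWeImZmZmIdmVVVVZlVEREQzEAAAAAAAAAAAAAESIzNFeKu8zMu6mHZlVVVVVUQ0REQxAAAAAAAAAAAAEiMzNFaJvd7u3cuph3ZmZlVVVERFVUMQAAAAAAAAAAAiMzREV4rN7u7dzLqYh3dmZmZVRFZmZCAQAAAAAAAAASNERFVniazN3Mu6qpmYiHd3ZmZlZndlMRAAAAAAAAABNFVVZmd4iaqpmIiJmZmIh3d3d3d3d2VCEAAAAAAAABI0VWZmZmZmZmZmZneIiIiId3iIiHd2ZTIRAAAAAAAAEjRVZmZlVEMzMzNEVneIiId3eIiIh3ZVQyIQAAAAAAEzRVZmZlVDIhERIjRFVnd3d3d3iIiHdmVEQyERERERJERVVmZlVDIREREiMzRFZnd3d3d3d3dmZlVVMiIjNERWZVVWZlVDIREREiIzMzRWZ3d3d3dmZmZmZ2VUM0RFV3ZlVVVVVDMhESIjMyIiM0VneIh3dmZVVVZndlVVVWZ3dlVEREREMyIiM0QzIiIjRFZ4iId2ZVQzRGdmZmVmZ3ZmVEMzMzMzMzRFRDIhESM0VneIh3ZlQyIjRVZmZmZmZmVEMiIiM0REVVVEMhERIjRWZ3d3dlQyERI0RWZlVmZlVEMiESIzRVVVVUMhEREiNEVmd3dmVCERESNEVmZVVVVEMyIiIjRVZmVUMRAAERIjNFVmZlVDIRERIkVWZmZmVUQzMiMzRFZmZUMhAAABERIiNEVUQzIRIiIjRWZnd2ZVRDMzM0RFVmZlQyEAAAERAAARIiIiERIiIzNWZ3iIdmVERERERFVWZmVTIRERERAAAAAAAAAAESIzM2ZniJh2ZVREVVVVVVVmZlQzIiIiEAAAAAAAAAABEiIzZmeJmIdlVVVVZmZlVWZlVUQzMzIQAAAAAAAAAAAREiNmZ4mYh2VVVWZmZmZmVVVFVVREMyEAAAAAAAAAAAARI2ZniIiHZmZmZ3d3dmZUQ0RVVURDMgAAAAAAAAAAAAEjZmeIiIh3d3eIiIiHdlQzM0VVVEMyEAAAAAAAAAAAESNneIiZmYiIiZmZmZiHZDIjRWVUQzMgAAAAAAAAABESI3iZmZmZmqqqqqqqqZh1QzNFZlVDMyEAAAAAAAARIiMzmqqqmaqrvMzLuqqqqYdUM0VWVUMzMhAAAAAAASIjNESru7qpqrzN3cy7u7uqmGVURVVVQzMzIAAAAAACIjNEVbu7upmavM3dy7qqqqqYdmVVVVQzIzMyAAAAABIiNFVWqrqpmZqrzMy6qZmZmYiHZlVEQyISIzMgAAABIiM0VmeZmZiIiaq7upmHd3d3d3d2VUMyEQESMzIAABIiM0VWeJiIiIiImaqYh2VVVVZmZmVUMhAAAAESIiERIiM0VmeImHd3eIiIiIdlVERERFVVVDIQAAAAAAEiIhIiM0VniJmYh3d3eIh3dlVEREREREQyEAAAAAAAABEREiM0VniZmamHd3d3d3ZVVEVVVVREMhEAAAAAAAAAAAESM0VWeJmZmIh3d3d2ZVREVWZmVUQyEAAAAAAAAAAAABI0VVZniJl3d3d3d2ZVRERVVmVVRDIQAAAAAAAAAAABI0RVVWZ3eGZmZmZmZVRERERERVVEMhAAAAAAAAAAAAIzRFVVVWZmVVVWZmZlRERDMzMzREMiEAAAAAAAAAABIzREVVVVVVVEREVmZlVEQzMyIiMzMyIQAAAAAAAAABI0REVVVVVUQ0RERVZlVURDMzIiIzMzMhAAAAAAAAASNEVVVVVVVVQz"/>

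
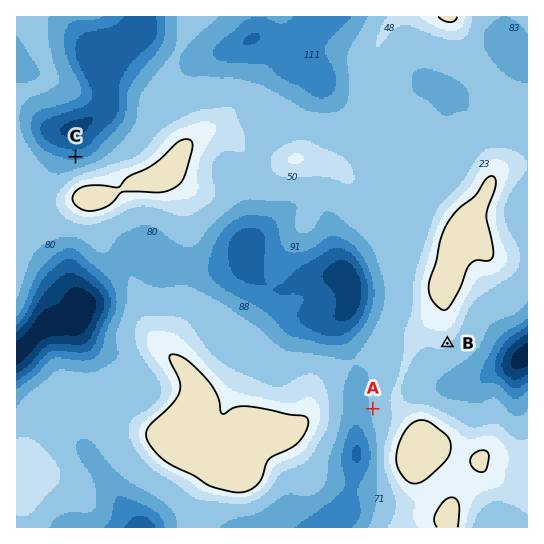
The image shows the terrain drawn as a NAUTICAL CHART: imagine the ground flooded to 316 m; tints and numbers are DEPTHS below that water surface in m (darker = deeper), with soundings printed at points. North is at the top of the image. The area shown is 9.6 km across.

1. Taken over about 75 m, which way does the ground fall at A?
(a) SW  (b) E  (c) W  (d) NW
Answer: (c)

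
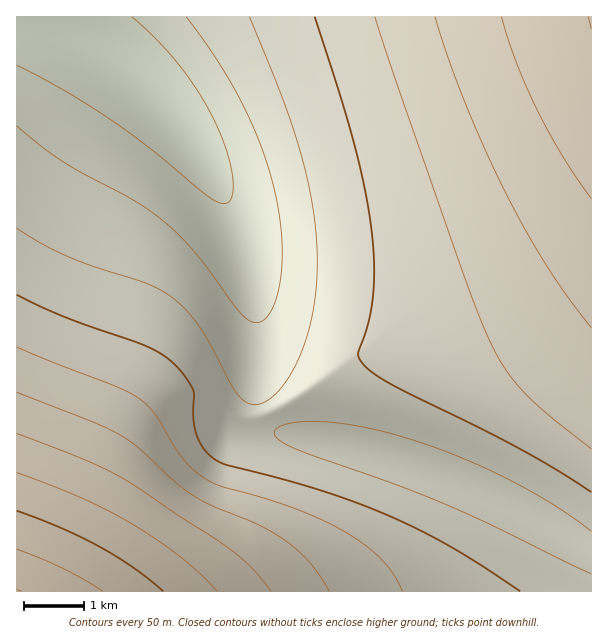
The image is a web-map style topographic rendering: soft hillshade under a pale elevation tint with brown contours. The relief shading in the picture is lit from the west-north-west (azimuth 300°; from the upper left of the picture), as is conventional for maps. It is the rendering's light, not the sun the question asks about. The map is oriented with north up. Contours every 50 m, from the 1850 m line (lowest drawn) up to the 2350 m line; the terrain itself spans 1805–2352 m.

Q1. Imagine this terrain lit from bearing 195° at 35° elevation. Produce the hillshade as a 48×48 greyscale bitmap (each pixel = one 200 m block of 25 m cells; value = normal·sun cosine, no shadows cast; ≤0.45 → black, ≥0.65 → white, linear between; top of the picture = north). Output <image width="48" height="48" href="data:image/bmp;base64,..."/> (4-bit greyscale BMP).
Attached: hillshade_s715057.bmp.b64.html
<image width="48" height="48" href="data:image/bmp;base64,Qk32BAAAAAAAAHYAAAAoAAAAMAAAADAAAAABAAQAAAAAAIAEAAATCwAAEwsAABAAAAAAAAAAAAAAABEREQAiIiIAMzMzAERERABVVVUAZmZmAHd3dwCIiIgAmZmZAKqqqgC7u7sAzMzMAN3d3QDu7u4A////AEREREREVVVVVVZmZnd3d3iIiHd3ZmVVVUREREREVVVVVVZmZmd3d3d3d3d2ZlVVVkRERERERFVVVVVWZmZmd3d3ZmZlVVVWZ0RERERERERERFVVVWZmZmZmVVVVVVVniURERERERERERERFVVVVVVVVVEREVWeJq0REREREREMzMzNERERERERERERVZnirzURERERERDMiIiIjMzMzMzMzREVmeJvN7kREREREQzIhEREiIiIiMzM0RWZ4ms3e/0REREREQzIQABEREiIiM0RVZ4mrzN7//0REREREQyIQARERIiMzRFZniavN3u///0REREREQzIREiIjM0RVZ3iaq83e7///7kRERERERDMzNERFVmZ4iaq8zd7v//7u7URERERERERFVmd3iImaq8zd7u7/7u7d3ERERERVVVVmeImZqru8zd3u7u7u7t3czERERVVVVWZ4mZiavMzN3d7u7u7d3czMu0RFVVVVVmeJmHeJrM3d3d3d3d3MzMy7u1VVVVVVVmd3dmd3irzMzMzMzMzMu7u7u1VVVVVVZmZmZmd3iJu8zMzLu7u7u7u7u1VVVVVVZmZmZmd4iImqu7u7u7u7u7u7u1VVVVVWZmZmZmd4iJmZqqqqqqqqu7u7u1VVVVVmZmZmZmd4iZmZmqqqqqqqq7u7u1VVVWZmZmZmZmeImZmZmZqqqqqqu7u7u1VVZmZmZmZmZmeImZmZmZqqqqqqu7u7u1ZmZmZmZmZmZneJmaqZmZqqqqqru7u7u2ZmZmZmZmZmZneJmqqqqqqqqqqru7u7u2ZmZmZmZmZmZniJqqqqqqqqqqq7u7u7u2ZmZmZ3dmZmZniaqqqqqqqqqqu7u7u7u2ZmZnd3dmZmZniaqqqqqqqqqru7u7u7u2Zmd3d3dmZmZ4mau7qqqqqqq7u7u7u7u2d3d3d3dmZmZ4mru7uqqqqqq7u7u7u7u3d3d3d3dmZmZ4mru7uqqqqqu7u7u7u7u3d3d3d3dmZmeJq7u7u6qqqru7u7u7u7u3d3d3d3ZmZmeJq8y7u6qqq7u7u7u7u7u3d3d3d3ZmZniavMy7u7qru7u7u7u7u7u3d3d3d2ZmZnirzMy7u7u7u7u7u7u7u7u3d3d3dmZWZ4mrzMy7u7u7u7u7u7u7u7u3d3d3ZmVWeJq8zMy7u7u7u7u7u7u7u7u3d3d2ZlVmeKvM3My7u7u7u7u7u7u7u7u3d3ZmZVZnibzN3My7u7u7u7u7u7u7u7u3dmZlVVZ4m8zd3My7u7u7u7u7u7u7u7u2ZmVVVWeJrM3d3Mu7u7u7u7u7u7u7u7u2VVVVVniazN3dzMu7u7u7u7u7u7u7u7u1VVVWZ4m8zd3dzLu7u7u7u7u7u7u7u7u1VVVneavN3d3czLu7u7u7u7u7u7u7u7u1VWZ4mrzd3d3My7u7u7u7u7u7u7u7u7ulZniavM3e7d3Mu7u7u7u7u7u7u7u7u6qmeJmrzd7u3dzLu7u7u7u7u7u7u7u7qqqniaq83e7t3czLu7u7u7u7u7u7u7u6qqqg=="/>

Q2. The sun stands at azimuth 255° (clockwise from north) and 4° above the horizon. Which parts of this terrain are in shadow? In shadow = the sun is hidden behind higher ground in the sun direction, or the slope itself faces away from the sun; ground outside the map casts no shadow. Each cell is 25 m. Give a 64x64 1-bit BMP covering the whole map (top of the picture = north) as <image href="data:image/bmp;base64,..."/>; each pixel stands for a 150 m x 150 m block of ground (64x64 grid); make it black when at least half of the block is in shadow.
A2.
<image width="64" height="64" href="data:image/bmp;base64,Qk0+AgAAAAAAAD4AAAAoAAAAQAAAAEAAAAABAAEAAAAAAAACAAATCwAAEwsAAAIAAAAAAAAA////AAAAAAAAAAAAAAAAAAAAAAAAAAAAAAAAAAAAAAAAAAAAAAAAAAAAAAAAAAAAAAAAAAAAAAAAABgAAAAAAAAAfwAAAAAAAAD/gAAAAAAAAf/wAAAAAAAD//wAAAAAAAP//4AAAAAAB///4AAAAAAH///gAAAAAAf//+AAAAAAB///wAAAAAAH//+AAAAAAAP//gAAAAAAA//4AAAAAAAB/+AAAAAAAAD/wAAAAAAAAAfAAAAAAAAAD4AAAAAAAAAfwAAAAAAAAB/AAAAAAAAAH8AAAAAAAAAPwAAAAAAAAA/AAAAAAAAAD4AAAAAAAAAPgAAAAAAAAA+AAAAAAAAABwAAAAAAAAAHAAAAAAAAAAYAAAAAAAAAAAAAAAAAAAAAAAAAAAAAAAAAAAAAAAAAAAAAAAAAAAAAAAAAAAAAAAAAAAAAAAAAAAAAAAAAAAAAAAAAAAAAAAAAAAAAAAAAAAAAAAAAAAAAAAAAAAAAAAAAAAAAAAAAAAAAAAAAAAAAAAAAAAAAAAAAAAAAAAAAAAAAAAAAAAAAAAAAAAAAAAAAAAAAAAAAAAAAAAAAAAAAAAAAAAAAAAAAAAAAAAAAAAAAAAAAAAAAAAAAAAAAAAAAAAAAAAAAAAAAAAAAAAAAAAAAAAAAAAAAAAAAAAAAAAAAAAAAAAAAAAAAAAAAAAAAAAAAAA=="/>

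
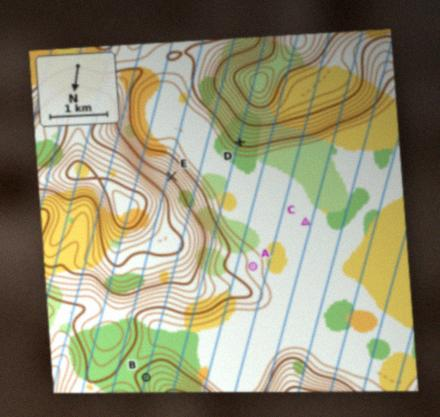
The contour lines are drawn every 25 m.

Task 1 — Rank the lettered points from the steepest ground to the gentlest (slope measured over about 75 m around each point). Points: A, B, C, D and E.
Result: E D B A C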